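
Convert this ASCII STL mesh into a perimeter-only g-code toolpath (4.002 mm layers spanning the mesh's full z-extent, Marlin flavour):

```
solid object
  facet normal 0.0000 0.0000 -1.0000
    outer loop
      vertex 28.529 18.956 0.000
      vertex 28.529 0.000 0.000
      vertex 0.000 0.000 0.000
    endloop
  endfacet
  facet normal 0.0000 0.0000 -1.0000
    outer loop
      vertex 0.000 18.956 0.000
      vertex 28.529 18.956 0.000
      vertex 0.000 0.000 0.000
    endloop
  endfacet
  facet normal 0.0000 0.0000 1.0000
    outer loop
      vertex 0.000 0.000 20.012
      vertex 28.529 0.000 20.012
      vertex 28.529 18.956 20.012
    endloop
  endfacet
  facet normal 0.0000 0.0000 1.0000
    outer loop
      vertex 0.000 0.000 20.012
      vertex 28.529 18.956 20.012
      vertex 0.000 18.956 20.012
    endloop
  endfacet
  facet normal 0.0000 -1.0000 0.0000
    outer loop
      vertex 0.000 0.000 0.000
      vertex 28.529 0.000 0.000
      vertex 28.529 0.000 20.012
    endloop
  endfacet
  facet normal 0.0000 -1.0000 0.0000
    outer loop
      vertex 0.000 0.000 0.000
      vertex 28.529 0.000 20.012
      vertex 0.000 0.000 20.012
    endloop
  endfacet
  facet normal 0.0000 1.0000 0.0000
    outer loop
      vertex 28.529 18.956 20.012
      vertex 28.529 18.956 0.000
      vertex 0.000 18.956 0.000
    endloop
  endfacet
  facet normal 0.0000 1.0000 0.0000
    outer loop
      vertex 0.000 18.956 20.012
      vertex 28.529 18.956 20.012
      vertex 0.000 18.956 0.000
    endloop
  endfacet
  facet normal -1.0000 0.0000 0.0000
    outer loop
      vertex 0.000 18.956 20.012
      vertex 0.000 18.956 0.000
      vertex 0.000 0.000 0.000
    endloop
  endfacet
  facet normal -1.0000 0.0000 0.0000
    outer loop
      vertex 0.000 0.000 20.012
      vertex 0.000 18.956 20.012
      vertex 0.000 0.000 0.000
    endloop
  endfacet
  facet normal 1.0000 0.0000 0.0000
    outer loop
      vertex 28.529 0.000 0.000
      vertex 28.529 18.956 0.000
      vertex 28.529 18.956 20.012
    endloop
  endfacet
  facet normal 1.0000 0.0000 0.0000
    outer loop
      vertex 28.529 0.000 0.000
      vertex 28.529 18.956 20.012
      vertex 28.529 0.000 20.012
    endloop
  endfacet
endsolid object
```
; perimeter-only toolpath
G21 ; units = mm
G90 ; absolute positioning
G28 ; home
; layer 1
G0 Z4.002
G0 X0.000 Y0.000
G1 X28.529 Y0.000
G1 X28.529 Y18.956
G1 X0.000 Y18.956
G1 X0.000 Y0.000
; layer 2
G0 Z8.005
G0 X0.000 Y0.000
G1 X28.529 Y0.000
G1 X28.529 Y18.956
G1 X0.000 Y18.956
G1 X0.000 Y0.000
; layer 3
G0 Z12.007
G0 X0.000 Y0.000
G1 X28.529 Y0.000
G1 X28.529 Y18.956
G1 X0.000 Y18.956
G1 X0.000 Y0.000
; layer 4
G0 Z16.010
G0 X0.000 Y0.000
G1 X28.529 Y0.000
G1 X28.529 Y18.956
G1 X0.000 Y18.956
G1 X0.000 Y0.000
; layer 5
G0 Z20.012
G0 X0.000 Y0.000
G1 X28.529 Y0.000
G1 X28.529 Y18.956
G1 X0.000 Y18.956
G1 X0.000 Y0.000
M2 ; end

The solid is a rectangular box, roughly 28.5 × 19 mm footprint and 20 mm tall. Slicing at Δz = 4.002 mm — 5 equal slices spanning the solid's height, so layer i sits at z = i·h/5 — gives 5 non-empty perimeters. Each is a 4-segment closed polygon; G0 lifts to the layer z and rapids to the start vertex, then G1 traces the edges.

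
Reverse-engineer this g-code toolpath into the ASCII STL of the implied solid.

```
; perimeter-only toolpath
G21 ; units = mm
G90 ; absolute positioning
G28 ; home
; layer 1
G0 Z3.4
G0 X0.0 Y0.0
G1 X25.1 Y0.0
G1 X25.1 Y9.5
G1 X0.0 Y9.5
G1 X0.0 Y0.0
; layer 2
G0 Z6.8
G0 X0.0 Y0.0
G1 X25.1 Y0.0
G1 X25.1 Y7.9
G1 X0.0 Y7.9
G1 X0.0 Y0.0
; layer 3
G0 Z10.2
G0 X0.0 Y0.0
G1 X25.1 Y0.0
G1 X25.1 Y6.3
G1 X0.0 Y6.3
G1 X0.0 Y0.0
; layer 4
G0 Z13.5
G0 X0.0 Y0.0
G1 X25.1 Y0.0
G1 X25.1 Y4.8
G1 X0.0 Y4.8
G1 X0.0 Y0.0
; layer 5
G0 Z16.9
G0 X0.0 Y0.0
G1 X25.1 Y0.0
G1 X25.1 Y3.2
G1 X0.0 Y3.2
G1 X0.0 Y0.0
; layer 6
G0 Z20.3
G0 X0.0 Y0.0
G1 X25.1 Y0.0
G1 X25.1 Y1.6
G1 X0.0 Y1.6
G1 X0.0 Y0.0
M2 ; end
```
solid part
  facet normal 0.0000 0.0000 -1.0000
    outer loop
      vertex 25.1 11.1 0.0
      vertex 25.1 0.0 0.0
      vertex 0.0 0.0 0.0
    endloop
  endfacet
  facet normal 0.0000 0.0000 -1.0000
    outer loop
      vertex 0.0 11.1 0.0
      vertex 25.1 11.1 0.0
      vertex 0.0 0.0 0.0
    endloop
  endfacet
  facet normal 0.0000 -1.0000 0.0000
    outer loop
      vertex 0.0 0.0 0.0
      vertex 25.1 0.0 0.0
      vertex 25.1 0.0 23.7
    endloop
  endfacet
  facet normal 0.0000 -1.0000 0.0000
    outer loop
      vertex 0.0 0.0 0.0
      vertex 25.1 0.0 23.7
      vertex 0.0 0.0 23.7
    endloop
  endfacet
  facet normal 0.0000 0.9056 0.4241
    outer loop
      vertex 0.0 0.0 23.7
      vertex 25.1 0.0 23.7
      vertex 25.1 11.1 0.0
    endloop
  endfacet
  facet normal 0.0000 0.9056 0.4241
    outer loop
      vertex 0.0 0.0 23.7
      vertex 25.1 11.1 0.0
      vertex 0.0 11.1 0.0
    endloop
  endfacet
  facet normal -1.0000 0.0000 0.0000
    outer loop
      vertex 0.0 0.0 23.7
      vertex 0.0 11.1 0.0
      vertex 0.0 0.0 0.0
    endloop
  endfacet
  facet normal 1.0000 0.0000 0.0000
    outer loop
      vertex 25.1 0.0 0.0
      vertex 25.1 11.1 0.0
      vertex 25.1 0.0 23.7
    endloop
  endfacet
endsolid part

The G0 Z moves step by Δz≈3.4 mm. The G1 loops shrink linearly with z, so the solid tapers from its base footprint up to z≈23.7. Closing with a flat bottom cap and the tapered top and triangulating gives 8 facets — a wedge (ramp): 25.1 × 11.1 mm base, rising to 23.7 mm along the y=0 edge and sloping linearly to z=0 at y=11.1.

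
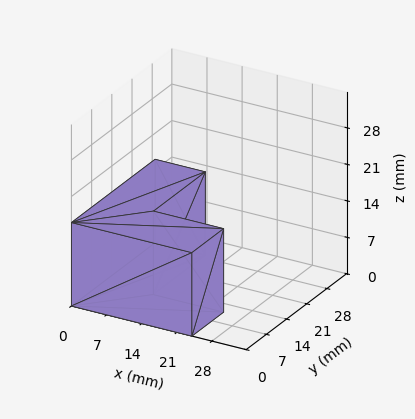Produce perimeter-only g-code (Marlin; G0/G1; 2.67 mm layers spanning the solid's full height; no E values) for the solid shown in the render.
Reading the render: the shape is an L-shaped prism: outer 24 × 29 mm, arm thicknesses ≈ 11 mm (horizontal) and 10 mm (vertical), extruded 16 mm in z (dimensions read to the nearest mm from the axis ticks). For the g-code, the solid's height is divided into equal slices at the stated Δz and each level perimeter traced with G1 moves after a G0 lift.

; perimeter-only toolpath
G21 ; units = mm
G90 ; absolute positioning
G28 ; home
; layer 1
G0 Z2.67
G0 X0.00 Y0.00
G1 X24.00 Y0.00
G1 X24.00 Y11.00
G1 X10.00 Y11.00
G1 X10.00 Y29.00
G1 X0.00 Y29.00
G1 X0.00 Y0.00
; layer 2
G0 Z5.33
G0 X0.00 Y0.00
G1 X24.00 Y0.00
G1 X24.00 Y11.00
G1 X10.00 Y11.00
G1 X10.00 Y29.00
G1 X0.00 Y29.00
G1 X0.00 Y0.00
; layer 3
G0 Z8.00
G0 X0.00 Y0.00
G1 X24.00 Y0.00
G1 X24.00 Y11.00
G1 X10.00 Y11.00
G1 X10.00 Y29.00
G1 X0.00 Y29.00
G1 X0.00 Y0.00
; layer 4
G0 Z10.67
G0 X0.00 Y0.00
G1 X24.00 Y0.00
G1 X24.00 Y11.00
G1 X10.00 Y11.00
G1 X10.00 Y29.00
G1 X0.00 Y29.00
G1 X0.00 Y0.00
; layer 5
G0 Z13.33
G0 X0.00 Y0.00
G1 X24.00 Y0.00
G1 X24.00 Y11.00
G1 X10.00 Y11.00
G1 X10.00 Y29.00
G1 X0.00 Y29.00
G1 X0.00 Y0.00
; layer 6
G0 Z16.00
G0 X0.00 Y0.00
G1 X24.00 Y0.00
G1 X24.00 Y11.00
G1 X10.00 Y11.00
G1 X10.00 Y29.00
G1 X0.00 Y29.00
G1 X0.00 Y0.00
M2 ; end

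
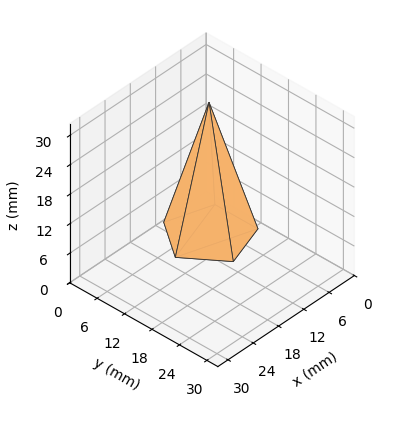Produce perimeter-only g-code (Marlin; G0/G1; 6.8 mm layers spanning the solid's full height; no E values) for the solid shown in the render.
Reading the render: the shape is a regular 5-sided pyramid, base circumscribed radius ≈ 8 mm, apex at z ≈ 27 mm (dimensions read to the nearest mm from the axis ticks). For the g-code, the solid's height is divided into equal slices at the stated Δz and each level perimeter traced with G1 moves after a G0 lift.

; perimeter-only toolpath
G21 ; units = mm
G90 ; absolute positioning
G28 ; home
; layer 1
G0 Z6.8
G0 X14.0 Y8.0
G1 X9.9 Y13.7
G1 X3.1 Y11.5
G1 X3.1 Y4.5
G1 X9.9 Y2.3
G1 X14.0 Y8.0
; layer 2
G0 Z13.5
G0 X12.0 Y8.0
G1 X9.2 Y11.8
G1 X4.8 Y10.3
G1 X4.8 Y5.7
G1 X9.2 Y4.2
G1 X12.0 Y8.0
; layer 3
G0 Z20.2
G0 X10.0 Y8.0
G1 X8.6 Y9.9
G1 X6.4 Y9.2
G1 X6.4 Y6.8
G1 X8.6 Y6.1
G1 X10.0 Y8.0
M2 ; end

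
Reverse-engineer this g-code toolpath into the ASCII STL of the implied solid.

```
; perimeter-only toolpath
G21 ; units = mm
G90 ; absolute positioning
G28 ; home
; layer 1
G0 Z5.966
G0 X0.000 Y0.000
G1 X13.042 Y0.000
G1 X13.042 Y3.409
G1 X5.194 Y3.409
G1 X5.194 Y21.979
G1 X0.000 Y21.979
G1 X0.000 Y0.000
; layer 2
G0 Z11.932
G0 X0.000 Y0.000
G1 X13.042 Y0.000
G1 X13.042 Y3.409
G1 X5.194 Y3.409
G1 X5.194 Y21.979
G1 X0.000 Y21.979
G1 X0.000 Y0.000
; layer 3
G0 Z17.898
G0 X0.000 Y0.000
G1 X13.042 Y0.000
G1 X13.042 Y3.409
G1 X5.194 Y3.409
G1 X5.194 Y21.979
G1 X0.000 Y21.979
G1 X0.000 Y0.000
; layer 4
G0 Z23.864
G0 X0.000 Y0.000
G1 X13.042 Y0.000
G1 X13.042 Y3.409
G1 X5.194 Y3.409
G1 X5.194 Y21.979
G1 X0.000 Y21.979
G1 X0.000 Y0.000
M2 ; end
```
solid part
  facet normal 0.0000 0.0000 -1.0000
    outer loop
      vertex 13.042 3.409 0.000
      vertex 13.042 0.000 0.000
      vertex 0.000 0.000 0.000
    endloop
  endfacet
  facet normal 0.0000 0.0000 -1.0000
    outer loop
      vertex 5.194 3.409 0.000
      vertex 13.042 3.409 0.000
      vertex 0.000 0.000 0.000
    endloop
  endfacet
  facet normal 0.0000 0.0000 -1.0000
    outer loop
      vertex 5.194 21.979 0.000
      vertex 5.194 3.409 0.000
      vertex 0.000 0.000 0.000
    endloop
  endfacet
  facet normal 0.0000 0.0000 -1.0000
    outer loop
      vertex 0.000 21.979 0.000
      vertex 5.194 21.979 0.000
      vertex 0.000 0.000 0.000
    endloop
  endfacet
  facet normal 0.0000 0.0000 1.0000
    outer loop
      vertex 0.000 0.000 23.864
      vertex 13.042 0.000 23.864
      vertex 13.042 3.409 23.864
    endloop
  endfacet
  facet normal 0.0000 0.0000 1.0000
    outer loop
      vertex 0.000 0.000 23.864
      vertex 13.042 3.409 23.864
      vertex 5.194 3.409 23.864
    endloop
  endfacet
  facet normal 0.0000 0.0000 1.0000
    outer loop
      vertex 0.000 0.000 23.864
      vertex 5.194 3.409 23.864
      vertex 5.194 21.979 23.864
    endloop
  endfacet
  facet normal 0.0000 0.0000 1.0000
    outer loop
      vertex 0.000 0.000 23.864
      vertex 5.194 21.979 23.864
      vertex 0.000 21.979 23.864
    endloop
  endfacet
  facet normal 0.0000 -1.0000 0.0000
    outer loop
      vertex 0.000 0.000 0.000
      vertex 13.042 0.000 0.000
      vertex 13.042 0.000 23.864
    endloop
  endfacet
  facet normal 0.0000 -1.0000 0.0000
    outer loop
      vertex 0.000 0.000 0.000
      vertex 13.042 0.000 23.864
      vertex 0.000 0.000 23.864
    endloop
  endfacet
  facet normal 1.0000 0.0000 0.0000
    outer loop
      vertex 13.042 0.000 0.000
      vertex 13.042 3.409 0.000
      vertex 13.042 3.409 23.864
    endloop
  endfacet
  facet normal 1.0000 0.0000 0.0000
    outer loop
      vertex 13.042 0.000 0.000
      vertex 13.042 3.409 23.864
      vertex 13.042 0.000 23.864
    endloop
  endfacet
  facet normal 0.0000 1.0000 0.0000
    outer loop
      vertex 13.042 3.409 0.000
      vertex 5.194 3.409 0.000
      vertex 5.194 3.409 23.864
    endloop
  endfacet
  facet normal 0.0000 1.0000 0.0000
    outer loop
      vertex 13.042 3.409 0.000
      vertex 5.194 3.409 23.864
      vertex 13.042 3.409 23.864
    endloop
  endfacet
  facet normal 1.0000 0.0000 0.0000
    outer loop
      vertex 5.194 3.409 0.000
      vertex 5.194 21.979 0.000
      vertex 5.194 21.979 23.864
    endloop
  endfacet
  facet normal 1.0000 0.0000 0.0000
    outer loop
      vertex 5.194 3.409 0.000
      vertex 5.194 21.979 23.864
      vertex 5.194 3.409 23.864
    endloop
  endfacet
  facet normal 0.0000 1.0000 0.0000
    outer loop
      vertex 5.194 21.979 0.000
      vertex 0.000 21.979 0.000
      vertex 0.000 21.979 23.864
    endloop
  endfacet
  facet normal 0.0000 1.0000 0.0000
    outer loop
      vertex 5.194 21.979 0.000
      vertex 0.000 21.979 23.864
      vertex 5.194 21.979 23.864
    endloop
  endfacet
  facet normal -1.0000 0.0000 0.0000
    outer loop
      vertex 0.000 21.979 0.000
      vertex 0.000 0.000 0.000
      vertex 0.000 0.000 23.864
    endloop
  endfacet
  facet normal -1.0000 0.0000 0.0000
    outer loop
      vertex 0.000 21.979 0.000
      vertex 0.000 0.000 23.864
      vertex 0.000 21.979 23.864
    endloop
  endfacet
endsolid part

The G0 Z moves step by Δz≈5.966 mm. Every layer's G1 loop is the same polygon, so the solid is a straight extrusion of it from z=0 to z≈23.9. Closing with flat bottom and top caps and triangulating gives 20 facets — an L-shaped prism: outer 13 × 22 mm, arm thicknesses ≈ 3.41 mm (horizontal) and 5.19 mm (vertical), extruded 23.9 mm in z.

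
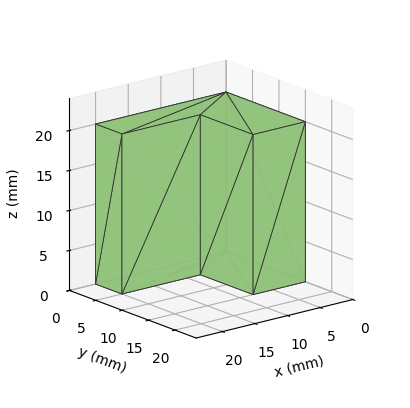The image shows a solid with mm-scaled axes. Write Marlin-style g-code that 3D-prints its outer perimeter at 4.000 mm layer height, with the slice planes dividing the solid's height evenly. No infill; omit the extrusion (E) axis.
Reading the render: the shape is an L-shaped prism: outer 20 × 15 mm, arm thicknesses ≈ 5 mm (horizontal) and 8 mm (vertical), extruded 20 mm in z (dimensions read to the nearest mm from the axis ticks). For the g-code, the solid's height is divided into equal slices at the stated Δz and each level perimeter traced with G1 moves after a G0 lift.

; perimeter-only toolpath
G21 ; units = mm
G90 ; absolute positioning
G28 ; home
; layer 1
G0 Z4.000
G0 X0.000 Y0.000
G1 X20.000 Y0.000
G1 X20.000 Y5.000
G1 X8.000 Y5.000
G1 X8.000 Y15.000
G1 X0.000 Y15.000
G1 X0.000 Y0.000
; layer 2
G0 Z8.000
G0 X0.000 Y0.000
G1 X20.000 Y0.000
G1 X20.000 Y5.000
G1 X8.000 Y5.000
G1 X8.000 Y15.000
G1 X0.000 Y15.000
G1 X0.000 Y0.000
; layer 3
G0 Z12.000
G0 X0.000 Y0.000
G1 X20.000 Y0.000
G1 X20.000 Y5.000
G1 X8.000 Y5.000
G1 X8.000 Y15.000
G1 X0.000 Y15.000
G1 X0.000 Y0.000
; layer 4
G0 Z16.000
G0 X0.000 Y0.000
G1 X20.000 Y0.000
G1 X20.000 Y5.000
G1 X8.000 Y5.000
G1 X8.000 Y15.000
G1 X0.000 Y15.000
G1 X0.000 Y0.000
; layer 5
G0 Z20.000
G0 X0.000 Y0.000
G1 X20.000 Y0.000
G1 X20.000 Y5.000
G1 X8.000 Y5.000
G1 X8.000 Y15.000
G1 X0.000 Y15.000
G1 X0.000 Y0.000
M2 ; end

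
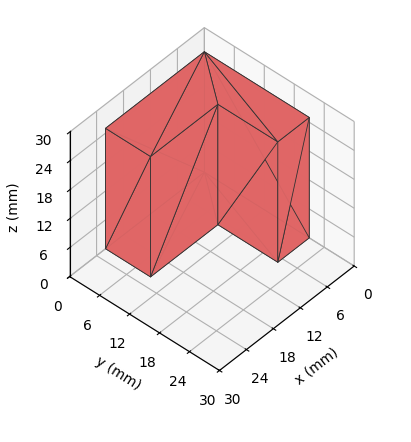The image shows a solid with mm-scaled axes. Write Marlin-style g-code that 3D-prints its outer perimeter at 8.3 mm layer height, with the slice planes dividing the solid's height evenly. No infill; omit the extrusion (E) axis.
Reading the render: the shape is an L-shaped prism: outer 22 × 21 mm, arm thicknesses ≈ 9 mm (horizontal) and 7 mm (vertical), extruded 25 mm in z (dimensions read to the nearest mm from the axis ticks). For the g-code, the solid's height is divided into equal slices at the stated Δz and each level perimeter traced with G1 moves after a G0 lift.

; perimeter-only toolpath
G21 ; units = mm
G90 ; absolute positioning
G28 ; home
; layer 1
G0 Z8.3
G0 X0.0 Y0.0
G1 X22.0 Y0.0
G1 X22.0 Y9.0
G1 X7.0 Y9.0
G1 X7.0 Y21.0
G1 X0.0 Y21.0
G1 X0.0 Y0.0
; layer 2
G0 Z16.7
G0 X0.0 Y0.0
G1 X22.0 Y0.0
G1 X22.0 Y9.0
G1 X7.0 Y9.0
G1 X7.0 Y21.0
G1 X0.0 Y21.0
G1 X0.0 Y0.0
; layer 3
G0 Z25.0
G0 X0.0 Y0.0
G1 X22.0 Y0.0
G1 X22.0 Y9.0
G1 X7.0 Y9.0
G1 X7.0 Y21.0
G1 X0.0 Y21.0
G1 X0.0 Y0.0
M2 ; end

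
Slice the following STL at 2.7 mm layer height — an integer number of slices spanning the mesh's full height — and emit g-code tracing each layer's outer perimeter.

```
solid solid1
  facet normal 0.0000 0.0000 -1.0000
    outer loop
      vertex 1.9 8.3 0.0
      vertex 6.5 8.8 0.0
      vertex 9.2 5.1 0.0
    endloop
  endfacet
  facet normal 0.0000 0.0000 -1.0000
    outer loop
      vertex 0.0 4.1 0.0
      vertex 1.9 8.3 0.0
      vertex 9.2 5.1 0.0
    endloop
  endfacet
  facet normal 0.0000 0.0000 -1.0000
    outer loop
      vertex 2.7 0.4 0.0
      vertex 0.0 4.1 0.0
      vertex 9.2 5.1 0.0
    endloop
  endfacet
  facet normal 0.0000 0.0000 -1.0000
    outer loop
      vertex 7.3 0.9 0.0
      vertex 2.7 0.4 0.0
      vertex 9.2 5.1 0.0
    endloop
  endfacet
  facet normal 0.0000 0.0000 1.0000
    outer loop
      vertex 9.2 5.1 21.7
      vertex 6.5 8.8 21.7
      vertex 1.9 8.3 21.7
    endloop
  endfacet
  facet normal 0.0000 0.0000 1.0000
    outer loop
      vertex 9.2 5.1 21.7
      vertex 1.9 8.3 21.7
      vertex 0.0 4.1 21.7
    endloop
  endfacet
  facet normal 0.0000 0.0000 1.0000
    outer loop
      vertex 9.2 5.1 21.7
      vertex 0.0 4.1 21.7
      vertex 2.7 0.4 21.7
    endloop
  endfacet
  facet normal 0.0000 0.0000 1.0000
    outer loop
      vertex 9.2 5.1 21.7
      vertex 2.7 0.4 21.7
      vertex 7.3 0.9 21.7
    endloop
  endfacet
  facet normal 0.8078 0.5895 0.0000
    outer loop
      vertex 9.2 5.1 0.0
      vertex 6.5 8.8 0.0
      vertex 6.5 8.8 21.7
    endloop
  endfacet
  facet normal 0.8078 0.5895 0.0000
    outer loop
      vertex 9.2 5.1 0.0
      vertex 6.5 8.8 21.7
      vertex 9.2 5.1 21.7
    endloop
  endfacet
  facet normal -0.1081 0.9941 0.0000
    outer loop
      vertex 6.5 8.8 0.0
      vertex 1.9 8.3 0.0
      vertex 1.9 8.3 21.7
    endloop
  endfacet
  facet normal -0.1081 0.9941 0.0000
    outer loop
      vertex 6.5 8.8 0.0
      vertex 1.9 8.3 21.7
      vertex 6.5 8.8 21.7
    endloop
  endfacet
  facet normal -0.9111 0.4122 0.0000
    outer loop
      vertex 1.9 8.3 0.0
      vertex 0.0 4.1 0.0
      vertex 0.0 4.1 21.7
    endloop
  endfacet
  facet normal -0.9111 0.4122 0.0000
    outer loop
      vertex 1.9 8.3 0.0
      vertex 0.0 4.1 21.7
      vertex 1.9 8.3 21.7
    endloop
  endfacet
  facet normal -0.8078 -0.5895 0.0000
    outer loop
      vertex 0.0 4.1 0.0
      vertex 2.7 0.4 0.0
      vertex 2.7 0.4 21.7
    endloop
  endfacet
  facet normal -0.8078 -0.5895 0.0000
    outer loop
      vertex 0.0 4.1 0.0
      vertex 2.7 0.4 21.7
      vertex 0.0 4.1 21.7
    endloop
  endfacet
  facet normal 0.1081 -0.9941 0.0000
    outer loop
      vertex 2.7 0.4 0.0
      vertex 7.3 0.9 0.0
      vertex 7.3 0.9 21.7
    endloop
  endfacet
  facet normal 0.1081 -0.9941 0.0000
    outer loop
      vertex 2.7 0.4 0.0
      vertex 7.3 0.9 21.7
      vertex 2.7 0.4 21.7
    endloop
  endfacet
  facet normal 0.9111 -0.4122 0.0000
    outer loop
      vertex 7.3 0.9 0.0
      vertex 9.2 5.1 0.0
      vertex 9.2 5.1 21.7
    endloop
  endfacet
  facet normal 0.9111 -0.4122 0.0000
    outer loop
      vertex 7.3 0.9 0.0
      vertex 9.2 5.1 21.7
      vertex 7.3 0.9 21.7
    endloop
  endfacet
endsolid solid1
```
; perimeter-only toolpath
G21 ; units = mm
G90 ; absolute positioning
G28 ; home
; layer 1
G0 Z2.7
G0 X9.2 Y5.1
G1 X6.5 Y8.8
G1 X1.9 Y8.3
G1 X0.0 Y4.1
G1 X2.7 Y0.4
G1 X7.3 Y0.9
G1 X9.2 Y5.1
; layer 2
G0 Z5.4
G0 X9.2 Y5.1
G1 X6.5 Y8.8
G1 X1.9 Y8.3
G1 X0.0 Y4.1
G1 X2.7 Y0.4
G1 X7.3 Y0.9
G1 X9.2 Y5.1
; layer 3
G0 Z8.1
G0 X9.2 Y5.1
G1 X6.5 Y8.8
G1 X1.9 Y8.3
G1 X0.0 Y4.1
G1 X2.7 Y0.4
G1 X7.3 Y0.9
G1 X9.2 Y5.1
; layer 4
G0 Z10.8
G0 X9.2 Y5.1
G1 X6.5 Y8.8
G1 X1.9 Y8.3
G1 X0.0 Y4.1
G1 X2.7 Y0.4
G1 X7.3 Y0.9
G1 X9.2 Y5.1
; layer 5
G0 Z13.6
G0 X9.2 Y5.1
G1 X6.5 Y8.8
G1 X1.9 Y8.3
G1 X0.0 Y4.1
G1 X2.7 Y0.4
G1 X7.3 Y0.9
G1 X9.2 Y5.1
; layer 6
G0 Z16.3
G0 X9.2 Y5.1
G1 X6.5 Y8.8
G1 X1.9 Y8.3
G1 X0.0 Y4.1
G1 X2.7 Y0.4
G1 X7.3 Y0.9
G1 X9.2 Y5.1
; layer 7
G0 Z19.0
G0 X9.2 Y5.1
G1 X6.5 Y8.8
G1 X1.9 Y8.3
G1 X0.0 Y4.1
G1 X2.7 Y0.4
G1 X7.3 Y0.9
G1 X9.2 Y5.1
; layer 8
G0 Z21.7
G0 X9.2 Y5.1
G1 X6.5 Y8.8
G1 X1.9 Y8.3
G1 X0.0 Y4.1
G1 X2.7 Y0.4
G1 X7.3 Y0.9
G1 X9.2 Y5.1
M2 ; end

The solid is a regular 6-sided prism (a cylinder approximated with 6 flat sides), circumscribed radius ≈ 4.6 mm, height ≈ 21.7 mm. Slicing at Δz = 2.7 mm — 8 equal slices spanning the solid's height, so layer i sits at z = i·h/8 — gives 8 non-empty perimeters. Each is a 6-segment closed polygon; G0 lifts to the layer z and rapids to the start vertex, then G1 traces the edges.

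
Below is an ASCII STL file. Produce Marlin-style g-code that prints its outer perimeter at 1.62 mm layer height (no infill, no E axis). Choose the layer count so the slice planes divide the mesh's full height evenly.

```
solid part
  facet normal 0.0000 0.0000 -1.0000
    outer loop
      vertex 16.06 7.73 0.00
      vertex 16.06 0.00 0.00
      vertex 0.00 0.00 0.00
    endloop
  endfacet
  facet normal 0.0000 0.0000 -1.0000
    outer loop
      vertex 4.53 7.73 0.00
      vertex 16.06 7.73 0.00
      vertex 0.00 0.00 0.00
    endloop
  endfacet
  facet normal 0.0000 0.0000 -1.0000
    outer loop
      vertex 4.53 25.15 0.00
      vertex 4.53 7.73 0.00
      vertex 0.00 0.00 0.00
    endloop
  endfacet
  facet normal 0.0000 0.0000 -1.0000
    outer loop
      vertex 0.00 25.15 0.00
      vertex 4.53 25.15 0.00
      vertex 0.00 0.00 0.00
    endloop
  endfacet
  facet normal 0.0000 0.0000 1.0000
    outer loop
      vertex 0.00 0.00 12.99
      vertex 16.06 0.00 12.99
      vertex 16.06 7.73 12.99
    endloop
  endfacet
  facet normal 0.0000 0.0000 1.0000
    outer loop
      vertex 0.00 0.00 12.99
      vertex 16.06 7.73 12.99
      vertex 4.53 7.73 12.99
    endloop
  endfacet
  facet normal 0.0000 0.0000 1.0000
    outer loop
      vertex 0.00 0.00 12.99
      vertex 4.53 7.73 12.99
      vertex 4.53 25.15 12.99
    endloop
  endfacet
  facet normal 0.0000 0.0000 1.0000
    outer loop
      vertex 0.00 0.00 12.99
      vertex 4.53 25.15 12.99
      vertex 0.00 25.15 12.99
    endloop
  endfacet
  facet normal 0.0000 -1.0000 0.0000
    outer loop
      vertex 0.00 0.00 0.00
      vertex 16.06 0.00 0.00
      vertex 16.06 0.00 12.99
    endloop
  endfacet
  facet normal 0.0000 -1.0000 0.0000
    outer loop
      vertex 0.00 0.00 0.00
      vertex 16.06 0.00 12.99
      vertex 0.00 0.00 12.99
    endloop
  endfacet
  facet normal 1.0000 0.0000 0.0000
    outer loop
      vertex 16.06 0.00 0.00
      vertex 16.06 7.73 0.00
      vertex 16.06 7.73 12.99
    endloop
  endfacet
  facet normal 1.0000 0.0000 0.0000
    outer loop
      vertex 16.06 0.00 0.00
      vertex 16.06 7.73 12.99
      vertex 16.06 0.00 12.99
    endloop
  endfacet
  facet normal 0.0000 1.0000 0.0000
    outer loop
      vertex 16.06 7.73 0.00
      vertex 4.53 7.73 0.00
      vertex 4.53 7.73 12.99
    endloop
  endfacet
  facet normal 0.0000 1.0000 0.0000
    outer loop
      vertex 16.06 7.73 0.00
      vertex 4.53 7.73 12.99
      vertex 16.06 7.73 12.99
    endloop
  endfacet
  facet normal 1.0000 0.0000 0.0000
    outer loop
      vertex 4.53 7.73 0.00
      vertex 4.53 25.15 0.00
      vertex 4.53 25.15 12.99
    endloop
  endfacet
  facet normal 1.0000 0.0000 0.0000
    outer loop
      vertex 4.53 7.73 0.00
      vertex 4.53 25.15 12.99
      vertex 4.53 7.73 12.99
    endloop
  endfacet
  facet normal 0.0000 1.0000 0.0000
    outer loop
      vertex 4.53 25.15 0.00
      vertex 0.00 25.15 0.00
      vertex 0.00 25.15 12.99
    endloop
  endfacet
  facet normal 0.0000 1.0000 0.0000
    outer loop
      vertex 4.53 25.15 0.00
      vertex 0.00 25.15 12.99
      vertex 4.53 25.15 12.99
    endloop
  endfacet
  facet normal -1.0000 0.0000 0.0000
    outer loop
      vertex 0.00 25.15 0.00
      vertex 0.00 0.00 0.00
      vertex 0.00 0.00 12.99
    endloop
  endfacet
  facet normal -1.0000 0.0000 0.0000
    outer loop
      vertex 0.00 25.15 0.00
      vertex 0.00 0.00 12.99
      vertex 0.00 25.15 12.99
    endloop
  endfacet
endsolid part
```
; perimeter-only toolpath
G21 ; units = mm
G90 ; absolute positioning
G28 ; home
; layer 1
G0 Z1.62
G0 X0.00 Y0.00
G1 X16.06 Y0.00
G1 X16.06 Y7.73
G1 X4.53 Y7.73
G1 X4.53 Y25.15
G1 X0.00 Y25.15
G1 X0.00 Y0.00
; layer 2
G0 Z3.25
G0 X0.00 Y0.00
G1 X16.06 Y0.00
G1 X16.06 Y7.73
G1 X4.53 Y7.73
G1 X4.53 Y25.15
G1 X0.00 Y25.15
G1 X0.00 Y0.00
; layer 3
G0 Z4.87
G0 X0.00 Y0.00
G1 X16.06 Y0.00
G1 X16.06 Y7.73
G1 X4.53 Y7.73
G1 X4.53 Y25.15
G1 X0.00 Y25.15
G1 X0.00 Y0.00
; layer 4
G0 Z6.50
G0 X0.00 Y0.00
G1 X16.06 Y0.00
G1 X16.06 Y7.73
G1 X4.53 Y7.73
G1 X4.53 Y25.15
G1 X0.00 Y25.15
G1 X0.00 Y0.00
; layer 5
G0 Z8.12
G0 X0.00 Y0.00
G1 X16.06 Y0.00
G1 X16.06 Y7.73
G1 X4.53 Y7.73
G1 X4.53 Y25.15
G1 X0.00 Y25.15
G1 X0.00 Y0.00
; layer 6
G0 Z9.74
G0 X0.00 Y0.00
G1 X16.06 Y0.00
G1 X16.06 Y7.73
G1 X4.53 Y7.73
G1 X4.53 Y25.15
G1 X0.00 Y25.15
G1 X0.00 Y0.00
; layer 7
G0 Z11.37
G0 X0.00 Y0.00
G1 X16.06 Y0.00
G1 X16.06 Y7.73
G1 X4.53 Y7.73
G1 X4.53 Y25.15
G1 X0.00 Y25.15
G1 X0.00 Y0.00
; layer 8
G0 Z12.99
G0 X0.00 Y0.00
G1 X16.06 Y0.00
G1 X16.06 Y7.73
G1 X4.53 Y7.73
G1 X4.53 Y25.15
G1 X0.00 Y25.15
G1 X0.00 Y0.00
M2 ; end

The solid is an L-shaped prism: outer 16.1 × 25.1 mm, arm thicknesses ≈ 7.73 mm (horizontal) and 4.53 mm (vertical), extruded 13 mm in z. Slicing at Δz = 1.62 mm — 8 equal slices spanning the solid's height, so layer i sits at z = i·h/8 — gives 8 non-empty perimeters. Each is a 6-segment closed polygon; G0 lifts to the layer z and rapids to the start vertex, then G1 traces the edges.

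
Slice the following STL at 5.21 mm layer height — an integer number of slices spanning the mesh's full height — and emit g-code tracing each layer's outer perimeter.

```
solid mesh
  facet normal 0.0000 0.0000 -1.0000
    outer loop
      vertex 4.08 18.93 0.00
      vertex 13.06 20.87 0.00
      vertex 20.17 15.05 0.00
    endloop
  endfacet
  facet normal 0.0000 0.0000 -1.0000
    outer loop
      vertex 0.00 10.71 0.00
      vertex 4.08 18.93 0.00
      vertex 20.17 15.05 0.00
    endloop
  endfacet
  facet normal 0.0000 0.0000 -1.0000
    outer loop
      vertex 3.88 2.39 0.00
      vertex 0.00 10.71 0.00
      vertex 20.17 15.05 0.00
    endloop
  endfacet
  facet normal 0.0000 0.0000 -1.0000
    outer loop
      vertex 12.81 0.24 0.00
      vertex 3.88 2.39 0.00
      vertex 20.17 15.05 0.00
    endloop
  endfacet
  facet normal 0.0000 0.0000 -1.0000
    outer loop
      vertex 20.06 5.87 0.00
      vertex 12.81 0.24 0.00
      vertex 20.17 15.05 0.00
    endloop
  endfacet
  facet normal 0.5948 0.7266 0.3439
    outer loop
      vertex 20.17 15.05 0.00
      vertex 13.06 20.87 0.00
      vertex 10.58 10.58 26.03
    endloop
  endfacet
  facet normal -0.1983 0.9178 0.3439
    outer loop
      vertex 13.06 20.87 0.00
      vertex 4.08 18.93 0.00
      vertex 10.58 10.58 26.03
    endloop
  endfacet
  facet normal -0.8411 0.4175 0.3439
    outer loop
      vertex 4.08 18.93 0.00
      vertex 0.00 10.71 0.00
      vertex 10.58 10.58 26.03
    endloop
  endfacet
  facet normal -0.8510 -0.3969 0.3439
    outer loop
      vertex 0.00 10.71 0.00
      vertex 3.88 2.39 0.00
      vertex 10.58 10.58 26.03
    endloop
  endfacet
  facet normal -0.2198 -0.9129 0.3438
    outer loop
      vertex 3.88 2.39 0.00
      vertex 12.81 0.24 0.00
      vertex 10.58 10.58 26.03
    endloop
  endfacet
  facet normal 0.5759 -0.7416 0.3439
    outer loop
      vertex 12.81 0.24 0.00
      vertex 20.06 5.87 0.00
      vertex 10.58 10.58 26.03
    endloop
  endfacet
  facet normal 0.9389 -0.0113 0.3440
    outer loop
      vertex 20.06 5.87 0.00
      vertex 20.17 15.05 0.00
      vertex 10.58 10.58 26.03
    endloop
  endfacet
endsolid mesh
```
; perimeter-only toolpath
G21 ; units = mm
G90 ; absolute positioning
G28 ; home
; layer 1
G0 Z5.21
G0 X18.25 Y14.16
G1 X12.56 Y18.81
G1 X5.38 Y17.26
G1 X2.12 Y10.68
G1 X5.22 Y4.03
G1 X12.36 Y2.31
G1 X18.16 Y6.81
G1 X18.25 Y14.16
; layer 2
G0 Z10.41
G0 X16.33 Y13.26
G1 X12.07 Y16.75
G1 X6.68 Y15.59
G1 X4.23 Y10.66
G1 X6.56 Y5.67
G1 X11.92 Y4.38
G1 X16.27 Y7.75
G1 X16.33 Y13.26
; layer 3
G0 Z15.62
G0 X14.42 Y12.37
G1 X11.57 Y14.70
G1 X7.98 Y13.92
G1 X6.35 Y10.63
G1 X7.90 Y7.30
G1 X11.47 Y6.44
G1 X14.37 Y8.70
G1 X14.42 Y12.37
; layer 4
G0 Z20.82
G0 X12.50 Y11.47
G1 X11.08 Y12.64
G1 X9.28 Y12.25
G1 X8.46 Y10.61
G1 X9.24 Y8.94
G1 X11.03 Y8.51
G1 X12.48 Y9.64
G1 X12.50 Y11.47
M2 ; end

The solid is a regular 7-sided pyramid, base circumscribed radius ≈ 10.6 mm, apex at z ≈ 26 mm. Slicing at Δz = 5.21 mm — 5 equal slices spanning the solid's height, so layer i sits at z = i·h/5 — gives 4 non-empty perimeters. Each is a 7-segment closed polygon; G0 lifts to the layer z and rapids to the start vertex, then G1 traces the edges. The cross-section shrinks linearly with z (the slice at the apex is degenerate and omitted).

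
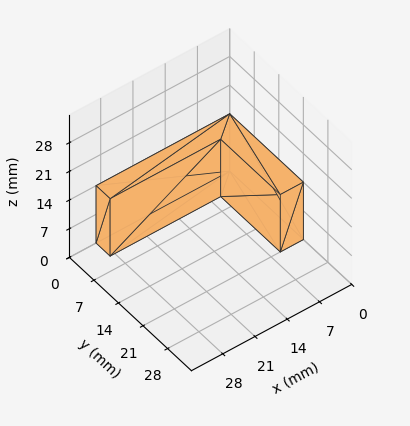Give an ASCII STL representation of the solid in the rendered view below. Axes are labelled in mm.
Reading the render: the shape is an L-shaped prism: outer 29 × 21 mm, arm thicknesses ≈ 4 mm (horizontal) and 5 mm (vertical), extruded 14 mm in z (dimensions read to the nearest mm from the axis ticks). For the STL, each face is triangulated and given an outward normal.

solid part
  facet normal 0.0000 0.0000 -1.0000
    outer loop
      vertex 29.000 4.000 0.000
      vertex 29.000 0.000 0.000
      vertex 0.000 0.000 0.000
    endloop
  endfacet
  facet normal 0.0000 0.0000 -1.0000
    outer loop
      vertex 5.000 4.000 0.000
      vertex 29.000 4.000 0.000
      vertex 0.000 0.000 0.000
    endloop
  endfacet
  facet normal 0.0000 0.0000 -1.0000
    outer loop
      vertex 5.000 21.000 0.000
      vertex 5.000 4.000 0.000
      vertex 0.000 0.000 0.000
    endloop
  endfacet
  facet normal 0.0000 0.0000 -1.0000
    outer loop
      vertex 0.000 21.000 0.000
      vertex 5.000 21.000 0.000
      vertex 0.000 0.000 0.000
    endloop
  endfacet
  facet normal 0.0000 0.0000 1.0000
    outer loop
      vertex 0.000 0.000 14.000
      vertex 29.000 0.000 14.000
      vertex 29.000 4.000 14.000
    endloop
  endfacet
  facet normal 0.0000 0.0000 1.0000
    outer loop
      vertex 0.000 0.000 14.000
      vertex 29.000 4.000 14.000
      vertex 5.000 4.000 14.000
    endloop
  endfacet
  facet normal 0.0000 0.0000 1.0000
    outer loop
      vertex 0.000 0.000 14.000
      vertex 5.000 4.000 14.000
      vertex 5.000 21.000 14.000
    endloop
  endfacet
  facet normal 0.0000 0.0000 1.0000
    outer loop
      vertex 0.000 0.000 14.000
      vertex 5.000 21.000 14.000
      vertex 0.000 21.000 14.000
    endloop
  endfacet
  facet normal 0.0000 -1.0000 0.0000
    outer loop
      vertex 0.000 0.000 0.000
      vertex 29.000 0.000 0.000
      vertex 29.000 0.000 14.000
    endloop
  endfacet
  facet normal 0.0000 -1.0000 0.0000
    outer loop
      vertex 0.000 0.000 0.000
      vertex 29.000 0.000 14.000
      vertex 0.000 0.000 14.000
    endloop
  endfacet
  facet normal 1.0000 0.0000 0.0000
    outer loop
      vertex 29.000 0.000 0.000
      vertex 29.000 4.000 0.000
      vertex 29.000 4.000 14.000
    endloop
  endfacet
  facet normal 1.0000 0.0000 0.0000
    outer loop
      vertex 29.000 0.000 0.000
      vertex 29.000 4.000 14.000
      vertex 29.000 0.000 14.000
    endloop
  endfacet
  facet normal 0.0000 1.0000 0.0000
    outer loop
      vertex 29.000 4.000 0.000
      vertex 5.000 4.000 0.000
      vertex 5.000 4.000 14.000
    endloop
  endfacet
  facet normal 0.0000 1.0000 0.0000
    outer loop
      vertex 29.000 4.000 0.000
      vertex 5.000 4.000 14.000
      vertex 29.000 4.000 14.000
    endloop
  endfacet
  facet normal 1.0000 0.0000 0.0000
    outer loop
      vertex 5.000 4.000 0.000
      vertex 5.000 21.000 0.000
      vertex 5.000 21.000 14.000
    endloop
  endfacet
  facet normal 1.0000 0.0000 0.0000
    outer loop
      vertex 5.000 4.000 0.000
      vertex 5.000 21.000 14.000
      vertex 5.000 4.000 14.000
    endloop
  endfacet
  facet normal 0.0000 1.0000 0.0000
    outer loop
      vertex 5.000 21.000 0.000
      vertex 0.000 21.000 0.000
      vertex 0.000 21.000 14.000
    endloop
  endfacet
  facet normal 0.0000 1.0000 0.0000
    outer loop
      vertex 5.000 21.000 0.000
      vertex 0.000 21.000 14.000
      vertex 5.000 21.000 14.000
    endloop
  endfacet
  facet normal -1.0000 0.0000 0.0000
    outer loop
      vertex 0.000 21.000 0.000
      vertex 0.000 0.000 0.000
      vertex 0.000 0.000 14.000
    endloop
  endfacet
  facet normal -1.0000 0.0000 0.0000
    outer loop
      vertex 0.000 21.000 0.000
      vertex 0.000 0.000 14.000
      vertex 0.000 21.000 14.000
    endloop
  endfacet
endsolid part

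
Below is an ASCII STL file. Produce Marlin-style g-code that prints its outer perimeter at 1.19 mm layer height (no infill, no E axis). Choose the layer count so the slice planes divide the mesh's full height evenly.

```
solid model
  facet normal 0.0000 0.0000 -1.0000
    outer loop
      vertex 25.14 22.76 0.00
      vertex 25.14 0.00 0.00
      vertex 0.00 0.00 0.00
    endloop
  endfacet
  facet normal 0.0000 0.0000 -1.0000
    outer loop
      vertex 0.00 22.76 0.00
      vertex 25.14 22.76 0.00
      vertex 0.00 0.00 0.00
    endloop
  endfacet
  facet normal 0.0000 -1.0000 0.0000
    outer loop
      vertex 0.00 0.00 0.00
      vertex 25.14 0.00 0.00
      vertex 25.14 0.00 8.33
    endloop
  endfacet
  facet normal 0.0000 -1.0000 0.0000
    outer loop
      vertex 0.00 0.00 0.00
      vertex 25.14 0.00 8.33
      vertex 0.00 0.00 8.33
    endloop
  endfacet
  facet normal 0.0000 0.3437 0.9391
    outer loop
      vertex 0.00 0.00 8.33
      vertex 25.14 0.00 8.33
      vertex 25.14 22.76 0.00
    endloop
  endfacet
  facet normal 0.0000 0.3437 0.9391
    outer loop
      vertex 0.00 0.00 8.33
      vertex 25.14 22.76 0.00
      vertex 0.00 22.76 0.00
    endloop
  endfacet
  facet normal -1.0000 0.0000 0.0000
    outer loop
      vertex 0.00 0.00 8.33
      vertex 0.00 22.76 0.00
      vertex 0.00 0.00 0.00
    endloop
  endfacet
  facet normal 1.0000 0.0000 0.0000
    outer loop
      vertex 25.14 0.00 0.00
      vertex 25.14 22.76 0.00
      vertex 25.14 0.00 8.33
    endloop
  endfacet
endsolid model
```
; perimeter-only toolpath
G21 ; units = mm
G90 ; absolute positioning
G28 ; home
; layer 1
G0 Z1.19
G0 X0.00 Y0.00
G1 X25.14 Y0.00
G1 X25.14 Y19.51
G1 X0.00 Y19.51
G1 X0.00 Y0.00
; layer 2
G0 Z2.38
G0 X0.00 Y0.00
G1 X25.14 Y0.00
G1 X25.14 Y16.26
G1 X0.00 Y16.26
G1 X0.00 Y0.00
; layer 3
G0 Z3.57
G0 X0.00 Y0.00
G1 X25.14 Y0.00
G1 X25.14 Y13.01
G1 X0.00 Y13.01
G1 X0.00 Y0.00
; layer 4
G0 Z4.76
G0 X0.00 Y0.00
G1 X25.14 Y0.00
G1 X25.14 Y9.75
G1 X0.00 Y9.75
G1 X0.00 Y0.00
; layer 5
G0 Z5.95
G0 X0.00 Y0.00
G1 X25.14 Y0.00
G1 X25.14 Y6.50
G1 X0.00 Y6.50
G1 X0.00 Y0.00
; layer 6
G0 Z7.14
G0 X0.00 Y0.00
G1 X25.14 Y0.00
G1 X25.14 Y3.25
G1 X0.00 Y3.25
G1 X0.00 Y0.00
M2 ; end

The solid is a wedge (ramp): 25.1 × 22.8 mm base, rising to 8.33 mm along the y=0 edge and sloping linearly to z=0 at y=22.8. Slicing at Δz = 1.19 mm — 7 equal slices spanning the solid's height, so layer i sits at z = i·h/7 — gives 6 non-empty perimeters. Each is a 4-segment closed polygon; G0 lifts to the layer z and rapids to the start vertex, then G1 traces the edges. The cross-section shrinks linearly with z (the slice at the apex is degenerate and omitted).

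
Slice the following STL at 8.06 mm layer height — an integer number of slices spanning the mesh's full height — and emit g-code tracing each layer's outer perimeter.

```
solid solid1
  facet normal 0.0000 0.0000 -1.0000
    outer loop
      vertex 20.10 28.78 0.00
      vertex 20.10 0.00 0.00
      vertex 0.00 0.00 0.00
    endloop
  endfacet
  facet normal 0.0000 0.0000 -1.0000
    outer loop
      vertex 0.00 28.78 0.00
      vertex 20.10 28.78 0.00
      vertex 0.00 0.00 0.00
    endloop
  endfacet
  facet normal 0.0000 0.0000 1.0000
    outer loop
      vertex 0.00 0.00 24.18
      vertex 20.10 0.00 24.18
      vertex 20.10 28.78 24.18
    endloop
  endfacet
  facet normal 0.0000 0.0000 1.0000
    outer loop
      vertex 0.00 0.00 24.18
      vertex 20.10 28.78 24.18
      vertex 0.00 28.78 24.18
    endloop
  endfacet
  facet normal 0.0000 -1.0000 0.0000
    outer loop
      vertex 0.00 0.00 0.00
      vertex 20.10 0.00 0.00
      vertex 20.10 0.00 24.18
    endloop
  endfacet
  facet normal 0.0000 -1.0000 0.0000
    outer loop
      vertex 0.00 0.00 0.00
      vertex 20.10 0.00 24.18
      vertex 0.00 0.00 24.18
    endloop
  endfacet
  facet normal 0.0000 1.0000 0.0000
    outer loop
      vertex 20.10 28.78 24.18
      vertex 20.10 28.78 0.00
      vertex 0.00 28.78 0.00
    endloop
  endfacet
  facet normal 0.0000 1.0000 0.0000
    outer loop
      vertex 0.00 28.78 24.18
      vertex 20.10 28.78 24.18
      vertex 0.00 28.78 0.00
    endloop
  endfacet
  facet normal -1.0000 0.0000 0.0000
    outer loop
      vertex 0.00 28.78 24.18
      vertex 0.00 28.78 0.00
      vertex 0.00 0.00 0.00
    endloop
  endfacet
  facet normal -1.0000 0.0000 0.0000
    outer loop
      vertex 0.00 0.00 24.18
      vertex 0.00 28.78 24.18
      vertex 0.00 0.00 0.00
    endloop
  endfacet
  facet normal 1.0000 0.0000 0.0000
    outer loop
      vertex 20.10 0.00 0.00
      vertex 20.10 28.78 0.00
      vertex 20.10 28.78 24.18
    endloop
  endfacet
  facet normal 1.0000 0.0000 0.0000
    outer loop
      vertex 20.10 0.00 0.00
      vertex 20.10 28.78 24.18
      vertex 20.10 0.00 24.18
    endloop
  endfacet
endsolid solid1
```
; perimeter-only toolpath
G21 ; units = mm
G90 ; absolute positioning
G28 ; home
; layer 1
G0 Z8.06
G0 X0.00 Y0.00
G1 X20.10 Y0.00
G1 X20.10 Y28.78
G1 X0.00 Y28.78
G1 X0.00 Y0.00
; layer 2
G0 Z16.12
G0 X0.00 Y0.00
G1 X20.10 Y0.00
G1 X20.10 Y28.78
G1 X0.00 Y28.78
G1 X0.00 Y0.00
; layer 3
G0 Z24.18
G0 X0.00 Y0.00
G1 X20.10 Y0.00
G1 X20.10 Y28.78
G1 X0.00 Y28.78
G1 X0.00 Y0.00
M2 ; end

The solid is a rectangular box, roughly 20.1 × 28.8 mm footprint and 24.2 mm tall. Slicing at Δz = 8.06 mm — 3 equal slices spanning the solid's height, so layer i sits at z = i·h/3 — gives 3 non-empty perimeters. Each is a 4-segment closed polygon; G0 lifts to the layer z and rapids to the start vertex, then G1 traces the edges.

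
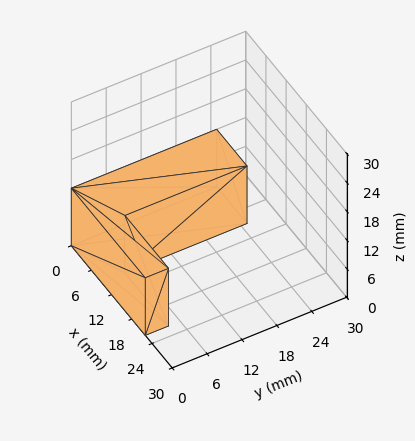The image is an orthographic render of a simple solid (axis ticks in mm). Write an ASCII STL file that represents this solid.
Reading the render: the shape is an L-shaped prism: outer 22 × 25 mm, arm thicknesses ≈ 4 mm (horizontal) and 9 mm (vertical), extruded 12 mm in z (dimensions read to the nearest mm from the axis ticks). For the STL, each face is triangulated and given an outward normal.

solid part
  facet normal 0.0000 0.0000 -1.0000
    outer loop
      vertex 22.000 4.000 0.000
      vertex 22.000 0.000 0.000
      vertex 0.000 0.000 0.000
    endloop
  endfacet
  facet normal 0.0000 0.0000 -1.0000
    outer loop
      vertex 9.000 4.000 0.000
      vertex 22.000 4.000 0.000
      vertex 0.000 0.000 0.000
    endloop
  endfacet
  facet normal 0.0000 0.0000 -1.0000
    outer loop
      vertex 9.000 25.000 0.000
      vertex 9.000 4.000 0.000
      vertex 0.000 0.000 0.000
    endloop
  endfacet
  facet normal 0.0000 0.0000 -1.0000
    outer loop
      vertex 0.000 25.000 0.000
      vertex 9.000 25.000 0.000
      vertex 0.000 0.000 0.000
    endloop
  endfacet
  facet normal 0.0000 0.0000 1.0000
    outer loop
      vertex 0.000 0.000 12.000
      vertex 22.000 0.000 12.000
      vertex 22.000 4.000 12.000
    endloop
  endfacet
  facet normal 0.0000 0.0000 1.0000
    outer loop
      vertex 0.000 0.000 12.000
      vertex 22.000 4.000 12.000
      vertex 9.000 4.000 12.000
    endloop
  endfacet
  facet normal 0.0000 0.0000 1.0000
    outer loop
      vertex 0.000 0.000 12.000
      vertex 9.000 4.000 12.000
      vertex 9.000 25.000 12.000
    endloop
  endfacet
  facet normal 0.0000 0.0000 1.0000
    outer loop
      vertex 0.000 0.000 12.000
      vertex 9.000 25.000 12.000
      vertex 0.000 25.000 12.000
    endloop
  endfacet
  facet normal 0.0000 -1.0000 0.0000
    outer loop
      vertex 0.000 0.000 0.000
      vertex 22.000 0.000 0.000
      vertex 22.000 0.000 12.000
    endloop
  endfacet
  facet normal 0.0000 -1.0000 0.0000
    outer loop
      vertex 0.000 0.000 0.000
      vertex 22.000 0.000 12.000
      vertex 0.000 0.000 12.000
    endloop
  endfacet
  facet normal 1.0000 0.0000 0.0000
    outer loop
      vertex 22.000 0.000 0.000
      vertex 22.000 4.000 0.000
      vertex 22.000 4.000 12.000
    endloop
  endfacet
  facet normal 1.0000 0.0000 0.0000
    outer loop
      vertex 22.000 0.000 0.000
      vertex 22.000 4.000 12.000
      vertex 22.000 0.000 12.000
    endloop
  endfacet
  facet normal 0.0000 1.0000 0.0000
    outer loop
      vertex 22.000 4.000 0.000
      vertex 9.000 4.000 0.000
      vertex 9.000 4.000 12.000
    endloop
  endfacet
  facet normal 0.0000 1.0000 0.0000
    outer loop
      vertex 22.000 4.000 0.000
      vertex 9.000 4.000 12.000
      vertex 22.000 4.000 12.000
    endloop
  endfacet
  facet normal 1.0000 0.0000 0.0000
    outer loop
      vertex 9.000 4.000 0.000
      vertex 9.000 25.000 0.000
      vertex 9.000 25.000 12.000
    endloop
  endfacet
  facet normal 1.0000 0.0000 0.0000
    outer loop
      vertex 9.000 4.000 0.000
      vertex 9.000 25.000 12.000
      vertex 9.000 4.000 12.000
    endloop
  endfacet
  facet normal 0.0000 1.0000 0.0000
    outer loop
      vertex 9.000 25.000 0.000
      vertex 0.000 25.000 0.000
      vertex 0.000 25.000 12.000
    endloop
  endfacet
  facet normal 0.0000 1.0000 0.0000
    outer loop
      vertex 9.000 25.000 0.000
      vertex 0.000 25.000 12.000
      vertex 9.000 25.000 12.000
    endloop
  endfacet
  facet normal -1.0000 0.0000 0.0000
    outer loop
      vertex 0.000 25.000 0.000
      vertex 0.000 0.000 0.000
      vertex 0.000 0.000 12.000
    endloop
  endfacet
  facet normal -1.0000 0.0000 0.0000
    outer loop
      vertex 0.000 25.000 0.000
      vertex 0.000 0.000 12.000
      vertex 0.000 25.000 12.000
    endloop
  endfacet
endsolid part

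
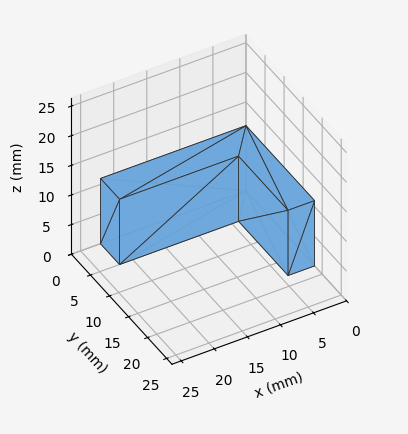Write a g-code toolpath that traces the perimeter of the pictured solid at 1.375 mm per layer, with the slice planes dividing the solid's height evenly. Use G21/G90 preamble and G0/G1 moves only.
Reading the render: the shape is an L-shaped prism: outer 22 × 18 mm, arm thicknesses ≈ 5 mm (horizontal) and 4 mm (vertical), extruded 11 mm in z (dimensions read to the nearest mm from the axis ticks). For the g-code, the solid's height is divided into equal slices at the stated Δz and each level perimeter traced with G1 moves after a G0 lift.

; perimeter-only toolpath
G21 ; units = mm
G90 ; absolute positioning
G28 ; home
; layer 1
G0 Z1.375
G0 X0.000 Y0.000
G1 X22.000 Y0.000
G1 X22.000 Y5.000
G1 X4.000 Y5.000
G1 X4.000 Y18.000
G1 X0.000 Y18.000
G1 X0.000 Y0.000
; layer 2
G0 Z2.750
G0 X0.000 Y0.000
G1 X22.000 Y0.000
G1 X22.000 Y5.000
G1 X4.000 Y5.000
G1 X4.000 Y18.000
G1 X0.000 Y18.000
G1 X0.000 Y0.000
; layer 3
G0 Z4.125
G0 X0.000 Y0.000
G1 X22.000 Y0.000
G1 X22.000 Y5.000
G1 X4.000 Y5.000
G1 X4.000 Y18.000
G1 X0.000 Y18.000
G1 X0.000 Y0.000
; layer 4
G0 Z5.500
G0 X0.000 Y0.000
G1 X22.000 Y0.000
G1 X22.000 Y5.000
G1 X4.000 Y5.000
G1 X4.000 Y18.000
G1 X0.000 Y18.000
G1 X0.000 Y0.000
; layer 5
G0 Z6.875
G0 X0.000 Y0.000
G1 X22.000 Y0.000
G1 X22.000 Y5.000
G1 X4.000 Y5.000
G1 X4.000 Y18.000
G1 X0.000 Y18.000
G1 X0.000 Y0.000
; layer 6
G0 Z8.250
G0 X0.000 Y0.000
G1 X22.000 Y0.000
G1 X22.000 Y5.000
G1 X4.000 Y5.000
G1 X4.000 Y18.000
G1 X0.000 Y18.000
G1 X0.000 Y0.000
; layer 7
G0 Z9.625
G0 X0.000 Y0.000
G1 X22.000 Y0.000
G1 X22.000 Y5.000
G1 X4.000 Y5.000
G1 X4.000 Y18.000
G1 X0.000 Y18.000
G1 X0.000 Y0.000
; layer 8
G0 Z11.000
G0 X0.000 Y0.000
G1 X22.000 Y0.000
G1 X22.000 Y5.000
G1 X4.000 Y5.000
G1 X4.000 Y18.000
G1 X0.000 Y18.000
G1 X0.000 Y0.000
M2 ; end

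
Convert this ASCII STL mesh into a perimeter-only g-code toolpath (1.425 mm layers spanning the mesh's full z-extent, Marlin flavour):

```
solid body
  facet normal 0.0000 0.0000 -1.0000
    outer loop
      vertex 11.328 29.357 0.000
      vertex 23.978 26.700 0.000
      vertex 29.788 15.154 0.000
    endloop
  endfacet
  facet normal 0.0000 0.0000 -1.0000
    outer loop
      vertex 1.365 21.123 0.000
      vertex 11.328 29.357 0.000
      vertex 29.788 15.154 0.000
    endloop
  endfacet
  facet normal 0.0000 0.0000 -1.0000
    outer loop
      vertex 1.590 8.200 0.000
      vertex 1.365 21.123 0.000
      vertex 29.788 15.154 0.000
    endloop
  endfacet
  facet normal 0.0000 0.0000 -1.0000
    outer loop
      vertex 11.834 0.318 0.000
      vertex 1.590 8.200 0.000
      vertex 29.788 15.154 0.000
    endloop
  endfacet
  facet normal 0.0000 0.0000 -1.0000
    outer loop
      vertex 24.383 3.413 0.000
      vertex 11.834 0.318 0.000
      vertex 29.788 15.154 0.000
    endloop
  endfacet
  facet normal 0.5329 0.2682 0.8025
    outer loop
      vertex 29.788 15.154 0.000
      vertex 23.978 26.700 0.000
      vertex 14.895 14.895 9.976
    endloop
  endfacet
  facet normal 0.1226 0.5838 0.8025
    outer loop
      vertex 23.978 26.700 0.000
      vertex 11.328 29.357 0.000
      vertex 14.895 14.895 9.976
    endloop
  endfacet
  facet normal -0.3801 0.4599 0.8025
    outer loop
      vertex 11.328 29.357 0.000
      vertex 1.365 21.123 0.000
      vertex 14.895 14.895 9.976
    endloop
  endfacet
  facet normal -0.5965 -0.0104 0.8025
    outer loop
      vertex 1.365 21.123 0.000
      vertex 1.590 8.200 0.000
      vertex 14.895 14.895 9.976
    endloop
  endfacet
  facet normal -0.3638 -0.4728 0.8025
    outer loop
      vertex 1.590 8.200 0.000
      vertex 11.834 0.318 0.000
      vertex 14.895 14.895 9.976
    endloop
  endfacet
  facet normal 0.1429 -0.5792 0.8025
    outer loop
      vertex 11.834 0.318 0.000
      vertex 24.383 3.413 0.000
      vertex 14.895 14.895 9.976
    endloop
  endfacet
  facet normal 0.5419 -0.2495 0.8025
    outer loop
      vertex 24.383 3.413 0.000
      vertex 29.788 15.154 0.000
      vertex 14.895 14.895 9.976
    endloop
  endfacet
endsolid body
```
; perimeter-only toolpath
G21 ; units = mm
G90 ; absolute positioning
G28 ; home
; layer 1
G0 Z1.425
G0 X27.660 Y15.117
G1 X22.680 Y25.014
G1 X11.838 Y27.291
G1 X3.298 Y20.233
G1 X3.491 Y9.156
G1 X12.271 Y2.400
G1 X23.028 Y5.053
G1 X27.660 Y15.117
; layer 2
G0 Z2.850
G0 X25.533 Y15.080
G1 X21.383 Y23.327
G1 X12.347 Y25.225
G1 X5.231 Y19.344
G1 X5.391 Y10.113
G1 X12.709 Y4.483
G1 X21.672 Y6.694
G1 X25.533 Y15.080
; layer 3
G0 Z4.275
G0 X23.405 Y15.043
G1 X20.085 Y21.641
G1 X12.857 Y23.159
G1 X7.164 Y18.454
G1 X7.292 Y11.069
G1 X13.146 Y6.565
G1 X20.317 Y8.334
G1 X23.405 Y15.043
; layer 4
G0 Z5.701
G0 X21.278 Y15.006
G1 X18.788 Y19.954
G1 X13.366 Y21.093
G1 X9.096 Y17.564
G1 X9.193 Y12.026
G1 X13.583 Y8.648
G1 X18.961 Y9.974
G1 X21.278 Y15.006
; layer 5
G0 Z7.126
G0 X19.150 Y14.969
G1 X17.490 Y18.268
G1 X13.876 Y19.027
G1 X11.029 Y16.674
G1 X11.094 Y12.982
G1 X14.020 Y10.730
G1 X17.606 Y11.614
G1 X19.150 Y14.969
; layer 6
G0 Z8.551
G0 X17.023 Y14.932
G1 X16.193 Y16.581
G1 X14.385 Y16.961
G1 X12.962 Y15.785
G1 X12.994 Y13.939
G1 X14.458 Y12.813
G1 X16.250 Y13.255
G1 X17.023 Y14.932
M2 ; end

The solid is a regular 7-sided pyramid, base circumscribed radius ≈ 14.9 mm, apex at z ≈ 9.98 mm. Slicing at Δz = 1.425 mm — 7 equal slices spanning the solid's height, so layer i sits at z = i·h/7 — gives 6 non-empty perimeters. Each is a 7-segment closed polygon; G0 lifts to the layer z and rapids to the start vertex, then G1 traces the edges. The cross-section shrinks linearly with z (the slice at the apex is degenerate and omitted).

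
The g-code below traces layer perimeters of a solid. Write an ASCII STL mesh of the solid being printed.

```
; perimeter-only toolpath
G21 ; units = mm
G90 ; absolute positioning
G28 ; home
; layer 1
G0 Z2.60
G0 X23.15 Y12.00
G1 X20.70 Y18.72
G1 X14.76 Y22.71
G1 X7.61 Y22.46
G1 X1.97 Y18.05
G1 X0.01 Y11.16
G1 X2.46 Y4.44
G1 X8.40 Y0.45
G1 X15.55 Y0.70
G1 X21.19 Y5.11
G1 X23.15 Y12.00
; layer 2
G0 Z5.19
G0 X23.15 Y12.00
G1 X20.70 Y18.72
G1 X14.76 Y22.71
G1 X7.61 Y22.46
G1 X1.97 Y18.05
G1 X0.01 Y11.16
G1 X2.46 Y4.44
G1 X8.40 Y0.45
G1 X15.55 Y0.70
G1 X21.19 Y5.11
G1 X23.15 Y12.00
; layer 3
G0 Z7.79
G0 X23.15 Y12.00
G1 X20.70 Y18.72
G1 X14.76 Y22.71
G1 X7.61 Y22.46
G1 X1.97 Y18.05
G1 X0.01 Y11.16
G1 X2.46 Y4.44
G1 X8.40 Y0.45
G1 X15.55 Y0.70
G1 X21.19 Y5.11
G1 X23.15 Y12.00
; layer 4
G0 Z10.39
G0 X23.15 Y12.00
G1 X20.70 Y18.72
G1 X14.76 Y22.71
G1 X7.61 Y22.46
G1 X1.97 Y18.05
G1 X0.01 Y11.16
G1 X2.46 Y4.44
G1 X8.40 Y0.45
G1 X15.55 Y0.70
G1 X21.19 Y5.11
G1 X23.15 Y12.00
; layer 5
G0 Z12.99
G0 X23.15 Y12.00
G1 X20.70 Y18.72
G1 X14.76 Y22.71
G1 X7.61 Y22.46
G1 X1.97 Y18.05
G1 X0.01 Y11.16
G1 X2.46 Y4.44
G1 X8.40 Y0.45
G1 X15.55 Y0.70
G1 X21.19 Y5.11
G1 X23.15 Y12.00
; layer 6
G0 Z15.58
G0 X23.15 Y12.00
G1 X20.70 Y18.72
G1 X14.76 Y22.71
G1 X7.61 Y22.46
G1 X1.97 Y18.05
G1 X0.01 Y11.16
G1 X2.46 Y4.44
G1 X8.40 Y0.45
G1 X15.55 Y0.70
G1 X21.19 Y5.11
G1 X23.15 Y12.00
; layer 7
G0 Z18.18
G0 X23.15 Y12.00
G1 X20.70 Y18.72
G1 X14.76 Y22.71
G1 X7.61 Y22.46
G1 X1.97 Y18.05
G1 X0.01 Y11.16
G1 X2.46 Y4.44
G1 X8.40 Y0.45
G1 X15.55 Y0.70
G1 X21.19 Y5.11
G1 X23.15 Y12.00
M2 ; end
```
solid part
  facet normal 0.0000 0.0000 -1.0000
    outer loop
      vertex 14.76 22.71 0.00
      vertex 20.70 18.72 0.00
      vertex 23.15 12.00 0.00
    endloop
  endfacet
  facet normal 0.0000 0.0000 -1.0000
    outer loop
      vertex 7.61 22.46 0.00
      vertex 14.76 22.71 0.00
      vertex 23.15 12.00 0.00
    endloop
  endfacet
  facet normal 0.0000 0.0000 -1.0000
    outer loop
      vertex 1.97 18.05 0.00
      vertex 7.61 22.46 0.00
      vertex 23.15 12.00 0.00
    endloop
  endfacet
  facet normal 0.0000 0.0000 -1.0000
    outer loop
      vertex 0.01 11.16 0.00
      vertex 1.97 18.05 0.00
      vertex 23.15 12.00 0.00
    endloop
  endfacet
  facet normal 0.0000 0.0000 -1.0000
    outer loop
      vertex 2.46 4.44 0.00
      vertex 0.01 11.16 0.00
      vertex 23.15 12.00 0.00
    endloop
  endfacet
  facet normal 0.0000 0.0000 -1.0000
    outer loop
      vertex 8.40 0.45 0.00
      vertex 2.46 4.44 0.00
      vertex 23.15 12.00 0.00
    endloop
  endfacet
  facet normal 0.0000 0.0000 -1.0000
    outer loop
      vertex 15.55 0.70 0.00
      vertex 8.40 0.45 0.00
      vertex 23.15 12.00 0.00
    endloop
  endfacet
  facet normal 0.0000 0.0000 -1.0000
    outer loop
      vertex 21.19 5.11 0.00
      vertex 15.55 0.70 0.00
      vertex 23.15 12.00 0.00
    endloop
  endfacet
  facet normal 0.0000 0.0000 1.0000
    outer loop
      vertex 23.15 12.00 18.18
      vertex 20.70 18.72 18.18
      vertex 14.76 22.71 18.18
    endloop
  endfacet
  facet normal 0.0000 0.0000 1.0000
    outer loop
      vertex 23.15 12.00 18.18
      vertex 14.76 22.71 18.18
      vertex 7.61 22.46 18.18
    endloop
  endfacet
  facet normal 0.0000 0.0000 1.0000
    outer loop
      vertex 23.15 12.00 18.18
      vertex 7.61 22.46 18.18
      vertex 1.97 18.05 18.18
    endloop
  endfacet
  facet normal 0.0000 0.0000 1.0000
    outer loop
      vertex 23.15 12.00 18.18
      vertex 1.97 18.05 18.18
      vertex 0.01 11.16 18.18
    endloop
  endfacet
  facet normal 0.0000 0.0000 1.0000
    outer loop
      vertex 23.15 12.00 18.18
      vertex 0.01 11.16 18.18
      vertex 2.46 4.44 18.18
    endloop
  endfacet
  facet normal 0.0000 0.0000 1.0000
    outer loop
      vertex 23.15 12.00 18.18
      vertex 2.46 4.44 18.18
      vertex 8.40 0.45 18.18
    endloop
  endfacet
  facet normal 0.0000 0.0000 1.0000
    outer loop
      vertex 23.15 12.00 18.18
      vertex 8.40 0.45 18.18
      vertex 15.55 0.70 18.18
    endloop
  endfacet
  facet normal 0.0000 0.0000 1.0000
    outer loop
      vertex 23.15 12.00 18.18
      vertex 15.55 0.70 18.18
      vertex 21.19 5.11 18.18
    endloop
  endfacet
  facet normal 0.9395 0.3425 0.0000
    outer loop
      vertex 23.15 12.00 0.00
      vertex 20.70 18.72 0.00
      vertex 20.70 18.72 18.18
    endloop
  endfacet
  facet normal 0.9395 0.3425 0.0000
    outer loop
      vertex 23.15 12.00 0.00
      vertex 20.70 18.72 18.18
      vertex 23.15 12.00 18.18
    endloop
  endfacet
  facet normal 0.5576 0.8301 0.0000
    outer loop
      vertex 20.70 18.72 0.00
      vertex 14.76 22.71 0.00
      vertex 14.76 22.71 18.18
    endloop
  endfacet
  facet normal 0.5576 0.8301 0.0000
    outer loop
      vertex 20.70 18.72 0.00
      vertex 14.76 22.71 18.18
      vertex 20.70 18.72 18.18
    endloop
  endfacet
  facet normal -0.0349 0.9994 0.0000
    outer loop
      vertex 14.76 22.71 0.00
      vertex 7.61 22.46 0.00
      vertex 7.61 22.46 18.18
    endloop
  endfacet
  facet normal -0.0349 0.9994 0.0000
    outer loop
      vertex 14.76 22.71 0.00
      vertex 7.61 22.46 18.18
      vertex 14.76 22.71 18.18
    endloop
  endfacet
  facet normal -0.6160 0.7878 0.0000
    outer loop
      vertex 7.61 22.46 0.00
      vertex 1.97 18.05 0.00
      vertex 1.97 18.05 18.18
    endloop
  endfacet
  facet normal -0.6160 0.7878 0.0000
    outer loop
      vertex 7.61 22.46 0.00
      vertex 1.97 18.05 18.18
      vertex 7.61 22.46 18.18
    endloop
  endfacet
  facet normal -0.9618 0.2736 0.0000
    outer loop
      vertex 1.97 18.05 0.00
      vertex 0.01 11.16 0.00
      vertex 0.01 11.16 18.18
    endloop
  endfacet
  facet normal -0.9618 0.2736 0.0000
    outer loop
      vertex 1.97 18.05 0.00
      vertex 0.01 11.16 18.18
      vertex 1.97 18.05 18.18
    endloop
  endfacet
  facet normal -0.9395 -0.3425 0.0000
    outer loop
      vertex 0.01 11.16 0.00
      vertex 2.46 4.44 0.00
      vertex 2.46 4.44 18.18
    endloop
  endfacet
  facet normal -0.9395 -0.3425 0.0000
    outer loop
      vertex 0.01 11.16 0.00
      vertex 2.46 4.44 18.18
      vertex 0.01 11.16 18.18
    endloop
  endfacet
  facet normal -0.5576 -0.8301 0.0000
    outer loop
      vertex 2.46 4.44 0.00
      vertex 8.40 0.45 0.00
      vertex 8.40 0.45 18.18
    endloop
  endfacet
  facet normal -0.5576 -0.8301 0.0000
    outer loop
      vertex 2.46 4.44 0.00
      vertex 8.40 0.45 18.18
      vertex 2.46 4.44 18.18
    endloop
  endfacet
  facet normal 0.0349 -0.9994 0.0000
    outer loop
      vertex 8.40 0.45 0.00
      vertex 15.55 0.70 0.00
      vertex 15.55 0.70 18.18
    endloop
  endfacet
  facet normal 0.0349 -0.9994 0.0000
    outer loop
      vertex 8.40 0.45 0.00
      vertex 15.55 0.70 18.18
      vertex 8.40 0.45 18.18
    endloop
  endfacet
  facet normal 0.6160 -0.7878 0.0000
    outer loop
      vertex 15.55 0.70 0.00
      vertex 21.19 5.11 0.00
      vertex 21.19 5.11 18.18
    endloop
  endfacet
  facet normal 0.6160 -0.7878 0.0000
    outer loop
      vertex 15.55 0.70 0.00
      vertex 21.19 5.11 18.18
      vertex 15.55 0.70 18.18
    endloop
  endfacet
  facet normal 0.9618 -0.2736 0.0000
    outer loop
      vertex 21.19 5.11 0.00
      vertex 23.15 12.00 0.00
      vertex 23.15 12.00 18.18
    endloop
  endfacet
  facet normal 0.9618 -0.2736 0.0000
    outer loop
      vertex 21.19 5.11 0.00
      vertex 23.15 12.00 18.18
      vertex 21.19 5.11 18.18
    endloop
  endfacet
endsolid part

The G0 Z moves step by Δz≈2.60 mm. Every layer's G1 loop is the same polygon, so the solid is a straight extrusion of it from z=0 to z≈18.2. Closing with flat bottom and top caps and triangulating gives 36 facets — a regular 10-sided prism (a cylinder approximated with 10 flat sides), circumscribed radius ≈ 11.6 mm, height ≈ 18.2 mm.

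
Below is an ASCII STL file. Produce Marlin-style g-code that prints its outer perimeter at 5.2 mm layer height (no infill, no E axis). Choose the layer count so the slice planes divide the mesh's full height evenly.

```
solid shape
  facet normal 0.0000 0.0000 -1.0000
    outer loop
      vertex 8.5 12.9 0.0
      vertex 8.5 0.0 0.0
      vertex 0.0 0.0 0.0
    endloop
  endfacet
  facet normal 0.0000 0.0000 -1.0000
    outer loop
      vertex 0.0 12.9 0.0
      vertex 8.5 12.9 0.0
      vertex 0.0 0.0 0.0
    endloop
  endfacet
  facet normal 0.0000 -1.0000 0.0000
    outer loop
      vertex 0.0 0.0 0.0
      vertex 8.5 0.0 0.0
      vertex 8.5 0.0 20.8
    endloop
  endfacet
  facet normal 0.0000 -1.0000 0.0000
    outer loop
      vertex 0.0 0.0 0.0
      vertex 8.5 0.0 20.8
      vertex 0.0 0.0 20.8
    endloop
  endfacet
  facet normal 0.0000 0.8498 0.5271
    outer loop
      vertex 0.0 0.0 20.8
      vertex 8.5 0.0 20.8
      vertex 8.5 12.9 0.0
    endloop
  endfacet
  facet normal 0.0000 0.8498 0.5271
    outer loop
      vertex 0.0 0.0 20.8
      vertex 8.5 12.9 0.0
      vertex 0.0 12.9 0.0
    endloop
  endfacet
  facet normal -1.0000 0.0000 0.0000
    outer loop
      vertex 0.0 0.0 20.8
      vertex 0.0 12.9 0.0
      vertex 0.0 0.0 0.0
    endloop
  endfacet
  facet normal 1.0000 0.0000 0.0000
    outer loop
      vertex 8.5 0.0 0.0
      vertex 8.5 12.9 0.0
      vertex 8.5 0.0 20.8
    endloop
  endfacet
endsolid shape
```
; perimeter-only toolpath
G21 ; units = mm
G90 ; absolute positioning
G28 ; home
; layer 1
G0 Z5.2
G0 X0.0 Y0.0
G1 X8.5 Y0.0
G1 X8.5 Y9.7
G1 X0.0 Y9.7
G1 X0.0 Y0.0
; layer 2
G0 Z10.4
G0 X0.0 Y0.0
G1 X8.5 Y0.0
G1 X8.5 Y6.5
G1 X0.0 Y6.5
G1 X0.0 Y0.0
; layer 3
G0 Z15.6
G0 X0.0 Y0.0
G1 X8.5 Y0.0
G1 X8.5 Y3.2
G1 X0.0 Y3.2
G1 X0.0 Y0.0
M2 ; end

The solid is a wedge (ramp): 8.5 × 12.9 mm base, rising to 20.8 mm along the y=0 edge and sloping linearly to z=0 at y=12.9. Slicing at Δz = 5.2 mm — 4 equal slices spanning the solid's height, so layer i sits at z = i·h/4 — gives 3 non-empty perimeters. Each is a 4-segment closed polygon; G0 lifts to the layer z and rapids to the start vertex, then G1 traces the edges. The cross-section shrinks linearly with z (the slice at the apex is degenerate and omitted).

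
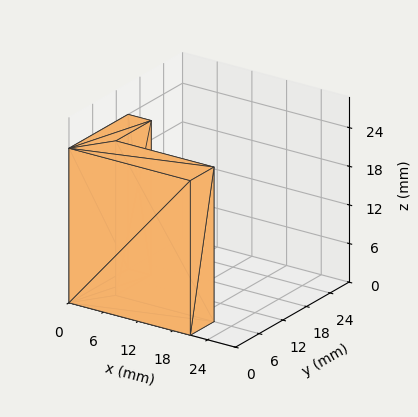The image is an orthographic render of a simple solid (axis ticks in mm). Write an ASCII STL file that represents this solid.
Reading the render: the shape is an L-shaped prism: outer 21 × 15 mm, arm thicknesses ≈ 6 mm (horizontal) and 4 mm (vertical), extruded 24 mm in z (dimensions read to the nearest mm from the axis ticks). For the STL, each face is triangulated and given an outward normal.

solid part
  facet normal 0.0000 0.0000 -1.0000
    outer loop
      vertex 21.00 6.00 0.00
      vertex 21.00 0.00 0.00
      vertex 0.00 0.00 0.00
    endloop
  endfacet
  facet normal 0.0000 0.0000 -1.0000
    outer loop
      vertex 4.00 6.00 0.00
      vertex 21.00 6.00 0.00
      vertex 0.00 0.00 0.00
    endloop
  endfacet
  facet normal 0.0000 0.0000 -1.0000
    outer loop
      vertex 4.00 15.00 0.00
      vertex 4.00 6.00 0.00
      vertex 0.00 0.00 0.00
    endloop
  endfacet
  facet normal 0.0000 0.0000 -1.0000
    outer loop
      vertex 0.00 15.00 0.00
      vertex 4.00 15.00 0.00
      vertex 0.00 0.00 0.00
    endloop
  endfacet
  facet normal 0.0000 0.0000 1.0000
    outer loop
      vertex 0.00 0.00 24.00
      vertex 21.00 0.00 24.00
      vertex 21.00 6.00 24.00
    endloop
  endfacet
  facet normal 0.0000 0.0000 1.0000
    outer loop
      vertex 0.00 0.00 24.00
      vertex 21.00 6.00 24.00
      vertex 4.00 6.00 24.00
    endloop
  endfacet
  facet normal 0.0000 0.0000 1.0000
    outer loop
      vertex 0.00 0.00 24.00
      vertex 4.00 6.00 24.00
      vertex 4.00 15.00 24.00
    endloop
  endfacet
  facet normal 0.0000 0.0000 1.0000
    outer loop
      vertex 0.00 0.00 24.00
      vertex 4.00 15.00 24.00
      vertex 0.00 15.00 24.00
    endloop
  endfacet
  facet normal 0.0000 -1.0000 0.0000
    outer loop
      vertex 0.00 0.00 0.00
      vertex 21.00 0.00 0.00
      vertex 21.00 0.00 24.00
    endloop
  endfacet
  facet normal 0.0000 -1.0000 0.0000
    outer loop
      vertex 0.00 0.00 0.00
      vertex 21.00 0.00 24.00
      vertex 0.00 0.00 24.00
    endloop
  endfacet
  facet normal 1.0000 0.0000 0.0000
    outer loop
      vertex 21.00 0.00 0.00
      vertex 21.00 6.00 0.00
      vertex 21.00 6.00 24.00
    endloop
  endfacet
  facet normal 1.0000 0.0000 0.0000
    outer loop
      vertex 21.00 0.00 0.00
      vertex 21.00 6.00 24.00
      vertex 21.00 0.00 24.00
    endloop
  endfacet
  facet normal 0.0000 1.0000 0.0000
    outer loop
      vertex 21.00 6.00 0.00
      vertex 4.00 6.00 0.00
      vertex 4.00 6.00 24.00
    endloop
  endfacet
  facet normal 0.0000 1.0000 0.0000
    outer loop
      vertex 21.00 6.00 0.00
      vertex 4.00 6.00 24.00
      vertex 21.00 6.00 24.00
    endloop
  endfacet
  facet normal 1.0000 0.0000 0.0000
    outer loop
      vertex 4.00 6.00 0.00
      vertex 4.00 15.00 0.00
      vertex 4.00 15.00 24.00
    endloop
  endfacet
  facet normal 1.0000 0.0000 0.0000
    outer loop
      vertex 4.00 6.00 0.00
      vertex 4.00 15.00 24.00
      vertex 4.00 6.00 24.00
    endloop
  endfacet
  facet normal 0.0000 1.0000 0.0000
    outer loop
      vertex 4.00 15.00 0.00
      vertex 0.00 15.00 0.00
      vertex 0.00 15.00 24.00
    endloop
  endfacet
  facet normal 0.0000 1.0000 0.0000
    outer loop
      vertex 4.00 15.00 0.00
      vertex 0.00 15.00 24.00
      vertex 4.00 15.00 24.00
    endloop
  endfacet
  facet normal -1.0000 0.0000 0.0000
    outer loop
      vertex 0.00 15.00 0.00
      vertex 0.00 0.00 0.00
      vertex 0.00 0.00 24.00
    endloop
  endfacet
  facet normal -1.0000 0.0000 0.0000
    outer loop
      vertex 0.00 15.00 0.00
      vertex 0.00 0.00 24.00
      vertex 0.00 15.00 24.00
    endloop
  endfacet
endsolid part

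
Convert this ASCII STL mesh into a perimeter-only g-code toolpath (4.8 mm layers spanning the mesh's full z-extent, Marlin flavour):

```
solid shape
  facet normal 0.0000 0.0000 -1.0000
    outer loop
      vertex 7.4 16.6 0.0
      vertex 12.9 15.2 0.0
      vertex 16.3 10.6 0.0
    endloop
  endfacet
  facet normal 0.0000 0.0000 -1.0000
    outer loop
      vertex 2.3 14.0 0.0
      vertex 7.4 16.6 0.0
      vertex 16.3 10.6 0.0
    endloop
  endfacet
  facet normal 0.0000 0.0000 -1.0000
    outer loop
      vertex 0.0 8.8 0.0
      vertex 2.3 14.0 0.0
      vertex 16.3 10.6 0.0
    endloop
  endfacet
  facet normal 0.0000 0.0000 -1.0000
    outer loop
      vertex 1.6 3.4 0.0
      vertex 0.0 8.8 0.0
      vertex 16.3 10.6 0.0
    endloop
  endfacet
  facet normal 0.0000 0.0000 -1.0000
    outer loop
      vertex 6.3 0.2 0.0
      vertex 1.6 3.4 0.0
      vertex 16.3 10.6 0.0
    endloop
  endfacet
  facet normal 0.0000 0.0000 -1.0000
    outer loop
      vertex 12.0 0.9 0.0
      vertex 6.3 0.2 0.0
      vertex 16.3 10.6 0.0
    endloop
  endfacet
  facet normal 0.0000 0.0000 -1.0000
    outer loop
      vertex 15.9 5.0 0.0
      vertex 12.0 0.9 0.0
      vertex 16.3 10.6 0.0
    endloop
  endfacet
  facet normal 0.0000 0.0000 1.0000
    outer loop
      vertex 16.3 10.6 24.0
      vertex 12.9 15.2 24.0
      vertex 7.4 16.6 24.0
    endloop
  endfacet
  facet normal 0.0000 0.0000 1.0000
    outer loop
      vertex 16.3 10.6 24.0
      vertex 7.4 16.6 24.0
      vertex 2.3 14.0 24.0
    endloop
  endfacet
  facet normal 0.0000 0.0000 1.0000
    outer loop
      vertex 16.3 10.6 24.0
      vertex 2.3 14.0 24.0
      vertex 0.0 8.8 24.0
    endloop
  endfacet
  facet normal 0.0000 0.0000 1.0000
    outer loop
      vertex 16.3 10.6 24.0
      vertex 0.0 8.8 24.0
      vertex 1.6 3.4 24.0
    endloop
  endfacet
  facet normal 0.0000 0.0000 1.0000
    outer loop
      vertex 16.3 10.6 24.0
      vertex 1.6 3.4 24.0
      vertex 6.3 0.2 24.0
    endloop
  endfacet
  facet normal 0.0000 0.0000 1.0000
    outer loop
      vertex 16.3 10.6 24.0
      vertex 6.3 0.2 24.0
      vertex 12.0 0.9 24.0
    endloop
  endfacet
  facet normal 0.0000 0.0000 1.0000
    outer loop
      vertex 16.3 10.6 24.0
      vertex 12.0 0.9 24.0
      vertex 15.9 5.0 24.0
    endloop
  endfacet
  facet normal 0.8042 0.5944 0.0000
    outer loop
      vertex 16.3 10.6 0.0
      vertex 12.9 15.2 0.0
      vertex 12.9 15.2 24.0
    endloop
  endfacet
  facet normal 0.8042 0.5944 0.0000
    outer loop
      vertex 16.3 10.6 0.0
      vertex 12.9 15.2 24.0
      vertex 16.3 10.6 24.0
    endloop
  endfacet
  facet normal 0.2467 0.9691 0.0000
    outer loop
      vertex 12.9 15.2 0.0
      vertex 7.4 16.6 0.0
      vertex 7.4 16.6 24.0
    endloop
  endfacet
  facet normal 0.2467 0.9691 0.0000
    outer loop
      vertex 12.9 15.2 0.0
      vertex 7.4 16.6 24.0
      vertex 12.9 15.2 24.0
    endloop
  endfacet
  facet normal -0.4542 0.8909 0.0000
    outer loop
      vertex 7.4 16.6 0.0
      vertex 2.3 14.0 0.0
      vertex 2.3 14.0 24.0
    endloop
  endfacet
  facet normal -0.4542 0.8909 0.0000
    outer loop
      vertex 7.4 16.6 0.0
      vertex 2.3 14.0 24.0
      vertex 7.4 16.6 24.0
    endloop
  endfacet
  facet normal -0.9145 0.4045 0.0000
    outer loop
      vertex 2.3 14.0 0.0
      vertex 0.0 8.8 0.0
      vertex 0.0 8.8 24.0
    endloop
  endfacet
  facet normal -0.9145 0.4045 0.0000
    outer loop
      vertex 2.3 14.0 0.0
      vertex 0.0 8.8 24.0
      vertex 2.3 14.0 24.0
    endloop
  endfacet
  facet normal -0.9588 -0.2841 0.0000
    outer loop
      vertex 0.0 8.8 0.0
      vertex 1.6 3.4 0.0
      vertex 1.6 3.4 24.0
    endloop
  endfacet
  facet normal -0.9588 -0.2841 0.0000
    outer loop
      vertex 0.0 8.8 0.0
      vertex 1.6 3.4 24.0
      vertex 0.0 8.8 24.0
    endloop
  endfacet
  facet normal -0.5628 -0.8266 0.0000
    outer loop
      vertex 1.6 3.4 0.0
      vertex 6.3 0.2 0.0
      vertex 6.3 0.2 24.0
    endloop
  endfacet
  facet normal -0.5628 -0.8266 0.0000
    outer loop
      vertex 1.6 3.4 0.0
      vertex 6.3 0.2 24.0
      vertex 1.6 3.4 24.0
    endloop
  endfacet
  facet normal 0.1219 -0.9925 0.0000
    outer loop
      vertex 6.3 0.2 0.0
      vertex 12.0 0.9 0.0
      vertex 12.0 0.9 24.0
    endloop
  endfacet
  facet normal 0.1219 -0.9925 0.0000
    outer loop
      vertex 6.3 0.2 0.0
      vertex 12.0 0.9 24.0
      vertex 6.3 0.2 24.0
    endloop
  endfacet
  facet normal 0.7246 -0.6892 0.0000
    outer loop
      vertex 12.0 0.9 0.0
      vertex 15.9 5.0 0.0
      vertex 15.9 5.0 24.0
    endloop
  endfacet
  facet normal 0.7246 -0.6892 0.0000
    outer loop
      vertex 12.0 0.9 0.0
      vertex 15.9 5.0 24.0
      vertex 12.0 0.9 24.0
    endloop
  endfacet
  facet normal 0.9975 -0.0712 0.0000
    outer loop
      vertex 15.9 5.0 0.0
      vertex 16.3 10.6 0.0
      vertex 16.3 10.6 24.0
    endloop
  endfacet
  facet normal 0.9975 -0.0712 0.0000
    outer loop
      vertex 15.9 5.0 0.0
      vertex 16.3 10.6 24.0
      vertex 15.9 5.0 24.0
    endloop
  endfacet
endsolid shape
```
; perimeter-only toolpath
G21 ; units = mm
G90 ; absolute positioning
G28 ; home
; layer 1
G0 Z4.8
G0 X16.3 Y10.6
G1 X12.9 Y15.2
G1 X7.4 Y16.6
G1 X2.3 Y14.0
G1 X0.0 Y8.8
G1 X1.6 Y3.4
G1 X6.3 Y0.2
G1 X12.0 Y0.9
G1 X15.9 Y5.0
G1 X16.3 Y10.6
; layer 2
G0 Z9.6
G0 X16.3 Y10.6
G1 X12.9 Y15.2
G1 X7.4 Y16.6
G1 X2.3 Y14.0
G1 X0.0 Y8.8
G1 X1.6 Y3.4
G1 X6.3 Y0.2
G1 X12.0 Y0.9
G1 X15.9 Y5.0
G1 X16.3 Y10.6
; layer 3
G0 Z14.4
G0 X16.3 Y10.6
G1 X12.9 Y15.2
G1 X7.4 Y16.6
G1 X2.3 Y14.0
G1 X0.0 Y8.8
G1 X1.6 Y3.4
G1 X6.3 Y0.2
G1 X12.0 Y0.9
G1 X15.9 Y5.0
G1 X16.3 Y10.6
; layer 4
G0 Z19.2
G0 X16.3 Y10.6
G1 X12.9 Y15.2
G1 X7.4 Y16.6
G1 X2.3 Y14.0
G1 X0.0 Y8.8
G1 X1.6 Y3.4
G1 X6.3 Y0.2
G1 X12.0 Y0.9
G1 X15.9 Y5.0
G1 X16.3 Y10.6
; layer 5
G0 Z24.0
G0 X16.3 Y10.6
G1 X12.9 Y15.2
G1 X7.4 Y16.6
G1 X2.3 Y14.0
G1 X0.0 Y8.8
G1 X1.6 Y3.4
G1 X6.3 Y0.2
G1 X12.0 Y0.9
G1 X15.9 Y5.0
G1 X16.3 Y10.6
M2 ; end

The solid is a regular 9-sided prism (a cylinder approximated with 9 flat sides), circumscribed radius ≈ 8.3 mm, height ≈ 24 mm. Slicing at Δz = 4.8 mm — 5 equal slices spanning the solid's height, so layer i sits at z = i·h/5 — gives 5 non-empty perimeters. Each is a 9-segment closed polygon; G0 lifts to the layer z and rapids to the start vertex, then G1 traces the edges.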